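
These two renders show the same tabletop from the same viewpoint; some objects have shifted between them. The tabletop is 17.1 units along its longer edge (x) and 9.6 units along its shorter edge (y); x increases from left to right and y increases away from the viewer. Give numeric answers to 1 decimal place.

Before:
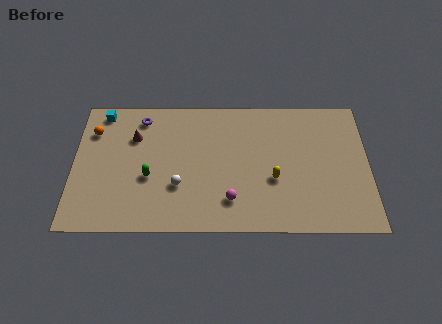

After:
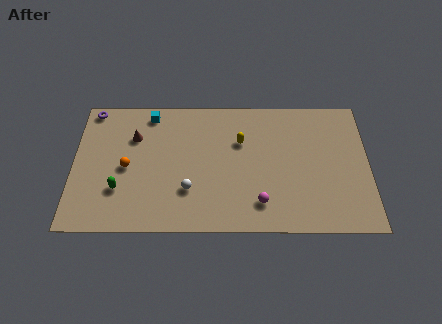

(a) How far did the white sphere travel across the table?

0.7

The white sphere moved from about (6.1, 3.2) to (6.7, 2.9), a distance of √(0.6² + 0.3²) ≈ 0.7.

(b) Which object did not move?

the brown cone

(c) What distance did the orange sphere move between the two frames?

3.3

From (1.1, 7.1) to (3.1, 4.5), the orange sphere covered √(2.0² + 2.6²) ≈ 3.3 units.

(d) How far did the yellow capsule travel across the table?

3.3

The yellow capsule moved from about (11.6, 3.7) to (9.7, 6.4), a distance of √(1.9² + 2.7²) ≈ 3.3.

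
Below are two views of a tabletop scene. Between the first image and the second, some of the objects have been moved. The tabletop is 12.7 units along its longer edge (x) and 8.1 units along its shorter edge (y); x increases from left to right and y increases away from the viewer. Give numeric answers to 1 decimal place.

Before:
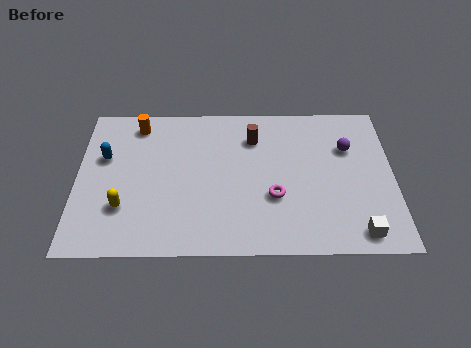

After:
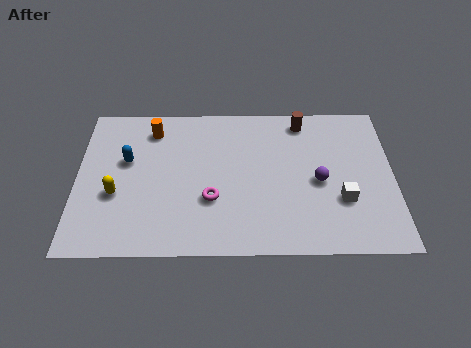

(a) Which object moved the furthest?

the magenta torus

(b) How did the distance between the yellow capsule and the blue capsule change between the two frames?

-1.0

Before: roughly 2.8 units apart; after: 1.8. That's 1.0 units closer together.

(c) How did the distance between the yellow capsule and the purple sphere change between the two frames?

-1.4

The distance was about 9.5 in the first image and 8.1 in the second, so they moved 1.4 units closer together.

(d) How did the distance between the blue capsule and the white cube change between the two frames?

-2.0

They were about 10.9 units apart before and 8.9 after — 2.0 units closer together.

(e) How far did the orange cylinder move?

0.7

The orange cylinder moved from about (2.4, 6.9) to (3.0, 6.6), a distance of √(0.6² + 0.3²) ≈ 0.7.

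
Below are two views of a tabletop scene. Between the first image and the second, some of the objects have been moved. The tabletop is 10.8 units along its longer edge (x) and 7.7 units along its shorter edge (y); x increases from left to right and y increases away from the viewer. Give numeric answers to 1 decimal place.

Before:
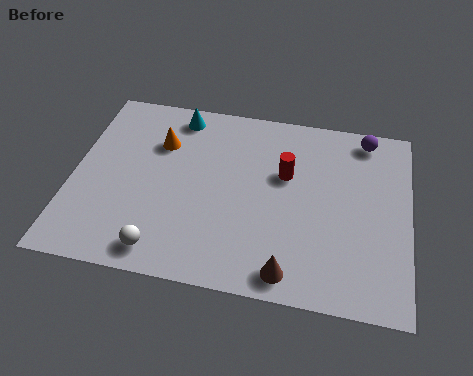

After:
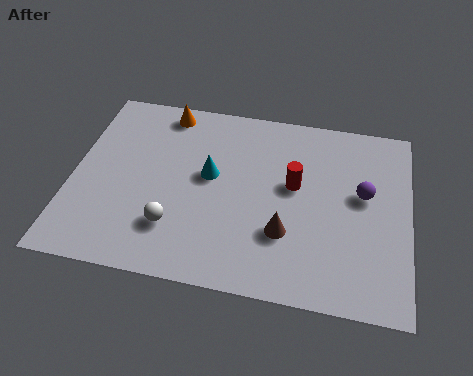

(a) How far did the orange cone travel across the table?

1.4

From (2.7, 5.4) to (2.8, 6.8), the orange cone covered √(0.1² + 1.4²) ≈ 1.4 units.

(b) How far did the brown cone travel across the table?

1.5

From (7.1, 0.9) to (6.9, 2.4), the brown cone covered √(0.2² + 1.5²) ≈ 1.5 units.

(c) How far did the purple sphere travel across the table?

2.4

The purple sphere moved from about (9.3, 6.8) to (9.3, 4.4), a distance of √(0.0² + 2.4²) ≈ 2.4.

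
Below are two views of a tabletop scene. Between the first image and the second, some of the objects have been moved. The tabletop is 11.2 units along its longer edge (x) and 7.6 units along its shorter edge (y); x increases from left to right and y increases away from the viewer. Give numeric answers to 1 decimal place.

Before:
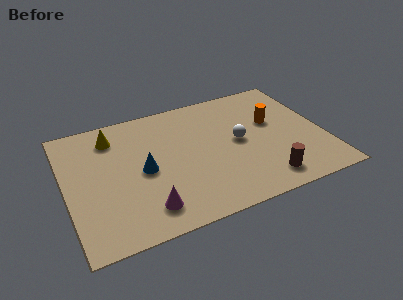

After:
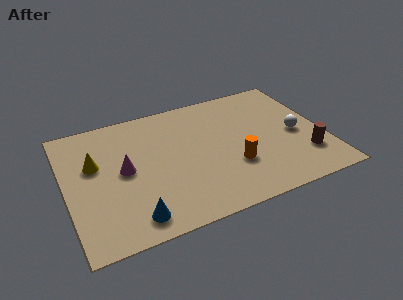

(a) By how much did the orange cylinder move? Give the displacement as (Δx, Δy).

(-2.0, -2.1)

The orange cylinder was at about (9.1, 4.6) and moved to about (7.1, 2.5).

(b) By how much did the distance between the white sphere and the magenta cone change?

+2.5

Before: roughly 5.0 units apart; after: 7.5. That's 2.5 units further apart.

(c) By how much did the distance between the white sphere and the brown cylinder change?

-1.3

The distance was about 2.8 in the first image and 1.5 in the second, so they moved 1.3 units closer together.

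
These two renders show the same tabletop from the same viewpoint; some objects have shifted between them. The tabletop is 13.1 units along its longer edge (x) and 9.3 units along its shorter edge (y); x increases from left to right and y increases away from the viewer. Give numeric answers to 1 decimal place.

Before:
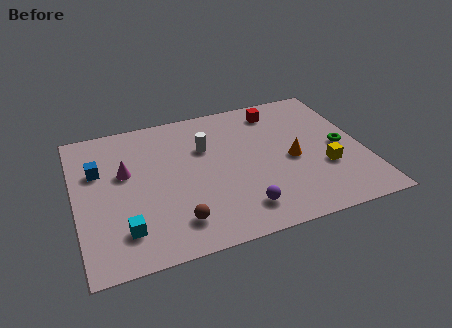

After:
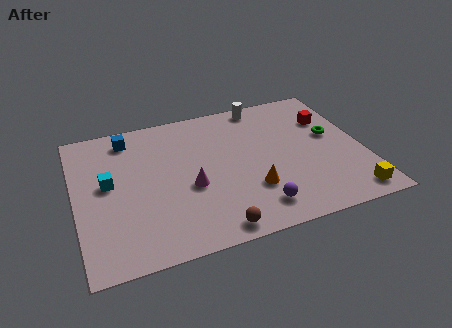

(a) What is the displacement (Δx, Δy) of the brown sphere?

(1.6, -0.9)

From the two frames, the brown sphere sits at roughly (4.3, 1.8) before and (5.9, 0.9) after.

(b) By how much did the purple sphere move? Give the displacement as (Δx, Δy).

(0.7, -0.1)

From the two frames, the purple sphere sits at roughly (7.2, 1.7) before and (7.9, 1.6) after.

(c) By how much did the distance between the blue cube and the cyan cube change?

-1.2

Before: roughly 4.2 units apart; after: 3.0. That's 1.2 units closer together.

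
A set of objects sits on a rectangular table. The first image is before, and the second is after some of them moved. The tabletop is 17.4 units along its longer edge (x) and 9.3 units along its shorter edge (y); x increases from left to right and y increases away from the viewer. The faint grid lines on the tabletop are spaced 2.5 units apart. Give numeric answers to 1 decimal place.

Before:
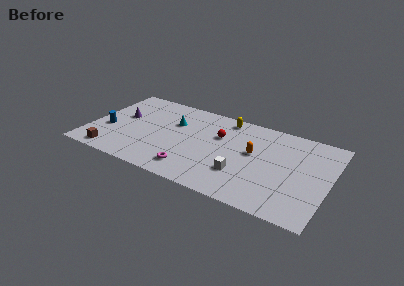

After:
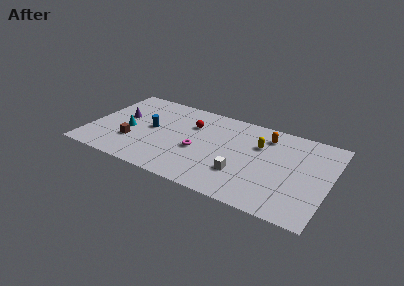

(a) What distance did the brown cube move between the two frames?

2.2

From (2.0, 1.1) to (3.3, 2.9), the brown cube covered √(1.3² + 1.8²) ≈ 2.2 units.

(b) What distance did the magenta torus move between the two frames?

2.2

The magenta torus moved from about (7.8, 1.7) to (8.0, 3.9), a distance of √(0.2² + 2.2²) ≈ 2.2.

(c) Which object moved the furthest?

the cyan cone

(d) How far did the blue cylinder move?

3.4

The blue cylinder was near (1.3, 3.6) before and (4.4, 4.9) after, so it travelled √(3.1² + 1.3²) ≈ 3.4 units.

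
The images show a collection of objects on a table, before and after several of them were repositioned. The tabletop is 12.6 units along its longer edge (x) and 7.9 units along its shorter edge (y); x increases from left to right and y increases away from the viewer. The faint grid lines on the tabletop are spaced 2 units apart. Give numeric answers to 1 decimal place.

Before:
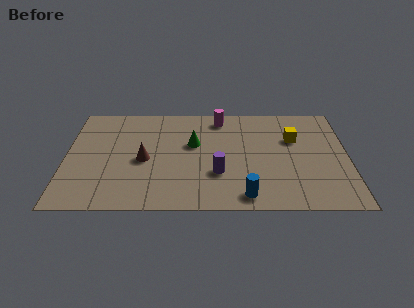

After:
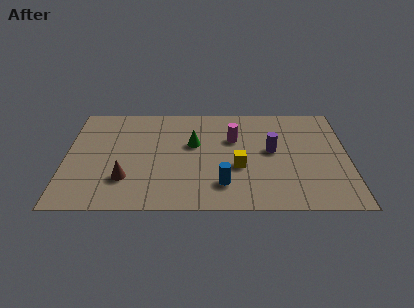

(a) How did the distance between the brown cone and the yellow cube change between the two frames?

-1.8

They were about 6.9 units apart before and 5.1 after — 1.8 units closer together.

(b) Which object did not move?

the green cone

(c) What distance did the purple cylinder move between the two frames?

2.9

From (6.8, 2.6) to (9.2, 4.3), the purple cylinder covered √(2.4² + 1.7²) ≈ 2.9 units.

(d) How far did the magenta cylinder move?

1.7

The magenta cylinder moved from about (6.9, 6.8) to (7.5, 5.2), a distance of √(0.6² + 1.6²) ≈ 1.7.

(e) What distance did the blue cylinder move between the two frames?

1.3

The blue cylinder was near (8.0, 1.0) before and (7.0, 1.8) after, so it travelled √(1.0² + 0.8²) ≈ 1.3 units.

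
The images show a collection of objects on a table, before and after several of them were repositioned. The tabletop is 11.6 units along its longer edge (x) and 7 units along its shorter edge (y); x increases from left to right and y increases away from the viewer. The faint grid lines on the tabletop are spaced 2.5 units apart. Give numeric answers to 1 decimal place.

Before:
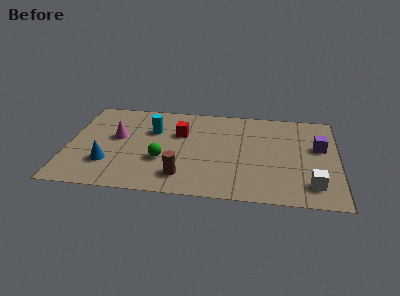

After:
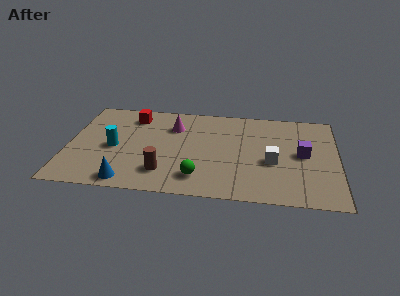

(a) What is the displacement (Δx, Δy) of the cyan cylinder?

(-1.6, -1.5)

The cyan cylinder started near (3.6, 4.7) and ended near (2.0, 3.2).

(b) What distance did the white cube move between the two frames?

2.3

From (10.5, 1.4) to (8.8, 2.9), the white cube covered √(1.7² + 1.5²) ≈ 2.3 units.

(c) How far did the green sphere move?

1.9

From (4.1, 2.5) to (5.7, 1.4), the green sphere covered √(1.6² + 1.1²) ≈ 1.9 units.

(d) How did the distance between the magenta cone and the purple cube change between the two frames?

-2.9

The distance was about 8.7 in the first image and 5.8 in the second, so they moved 2.9 units closer together.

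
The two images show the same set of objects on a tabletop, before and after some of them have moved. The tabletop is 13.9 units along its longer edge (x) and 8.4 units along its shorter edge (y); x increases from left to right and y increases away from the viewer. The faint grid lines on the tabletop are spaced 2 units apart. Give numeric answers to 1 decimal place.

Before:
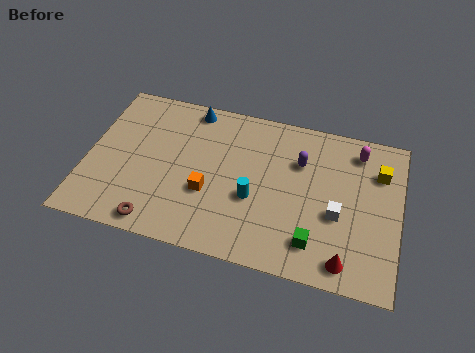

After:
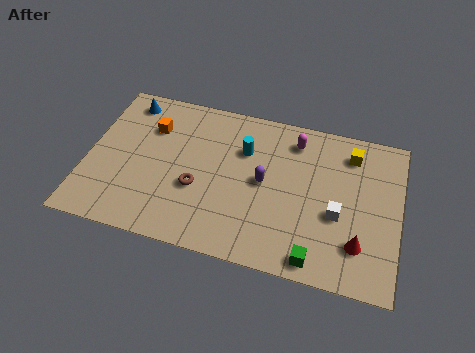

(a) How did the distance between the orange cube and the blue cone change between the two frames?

-2.8

They were about 4.5 units apart before and 1.7 after — 2.8 units closer together.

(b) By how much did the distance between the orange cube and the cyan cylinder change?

+2.2

They were about 2.0 units apart before and 4.2 after — 2.2 units further apart.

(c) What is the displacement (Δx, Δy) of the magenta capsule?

(-2.8, -0.1)

The magenta capsule was at about (11.9, 7.0) and moved to about (9.1, 6.9).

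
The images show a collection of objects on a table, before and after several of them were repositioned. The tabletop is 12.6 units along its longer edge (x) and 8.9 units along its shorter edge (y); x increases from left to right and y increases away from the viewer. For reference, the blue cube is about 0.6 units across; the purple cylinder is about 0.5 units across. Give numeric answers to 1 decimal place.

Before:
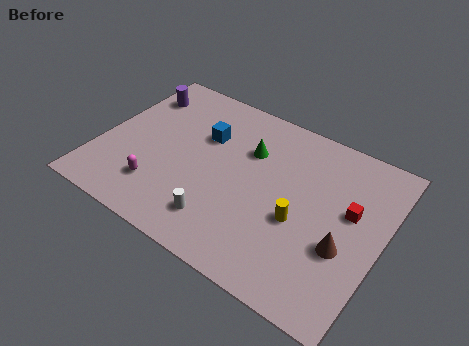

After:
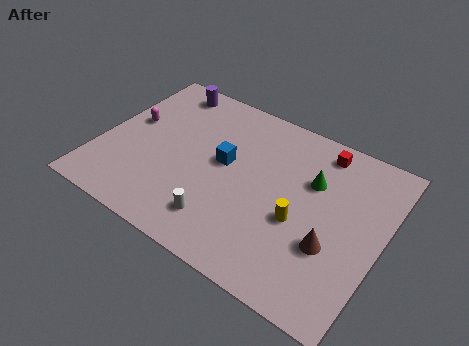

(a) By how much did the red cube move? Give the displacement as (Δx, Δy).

(-1.7, 2.5)

The red cube started near (11.1, 5.2) and ended near (9.4, 7.7).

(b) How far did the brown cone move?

0.5

The brown cone was near (11.1, 3.3) before and (10.6, 3.1) after, so it travelled √(0.5² + 0.2²) ≈ 0.5 units.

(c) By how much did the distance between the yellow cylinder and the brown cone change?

-0.4

The distance was about 2.0 in the first image and 1.6 in the second, so they moved 0.4 units closer together.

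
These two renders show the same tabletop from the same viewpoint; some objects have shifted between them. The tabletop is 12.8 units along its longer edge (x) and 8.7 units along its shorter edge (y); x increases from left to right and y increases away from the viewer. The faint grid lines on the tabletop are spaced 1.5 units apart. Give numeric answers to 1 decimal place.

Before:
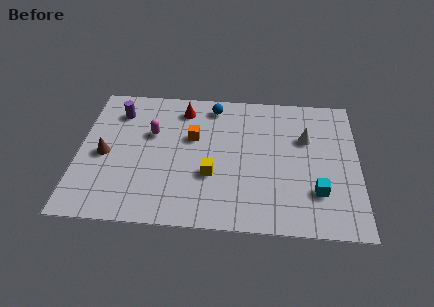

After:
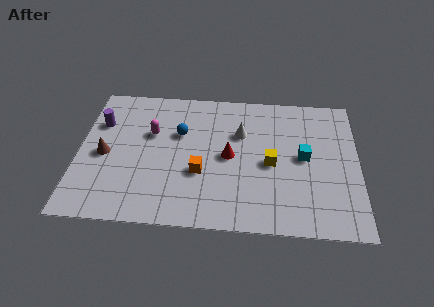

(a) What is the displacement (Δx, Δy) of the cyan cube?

(-0.6, 2.1)

From the two frames, the cyan cube sits at roughly (10.9, 2.4) before and (10.3, 4.5) after.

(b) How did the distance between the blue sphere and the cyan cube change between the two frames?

-1.2

They were about 7.0 units apart before and 5.8 after — 1.2 units closer together.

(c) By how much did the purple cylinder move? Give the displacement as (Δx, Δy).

(-0.8, -0.8)

The purple cylinder was at about (1.7, 6.8) and moved to about (0.9, 6.0).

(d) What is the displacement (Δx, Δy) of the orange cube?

(0.4, -2.2)

The orange cube was at about (5.2, 5.4) and moved to about (5.6, 3.2).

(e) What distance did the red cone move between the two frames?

3.6

The red cone moved from about (4.7, 7.2) to (6.9, 4.3), a distance of √(2.2² + 2.9²) ≈ 3.6.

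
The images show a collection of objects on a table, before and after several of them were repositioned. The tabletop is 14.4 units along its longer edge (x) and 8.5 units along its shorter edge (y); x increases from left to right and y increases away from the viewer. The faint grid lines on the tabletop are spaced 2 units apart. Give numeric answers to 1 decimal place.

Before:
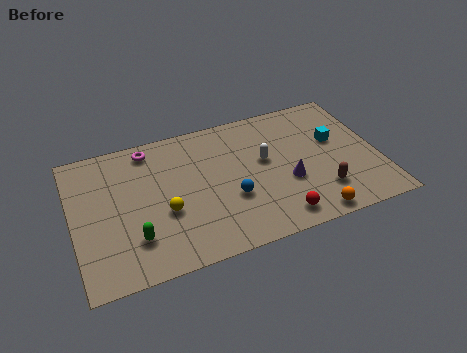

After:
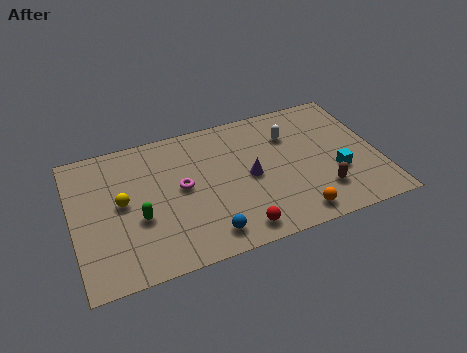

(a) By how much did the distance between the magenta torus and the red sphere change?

-4.2

The distance was about 8.3 in the first image and 4.1 in the second, so they moved 4.2 units closer together.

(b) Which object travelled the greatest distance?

the magenta torus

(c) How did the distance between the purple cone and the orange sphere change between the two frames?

+1.0

They were about 2.5 units apart before and 3.5 after — 1.0 units further apart.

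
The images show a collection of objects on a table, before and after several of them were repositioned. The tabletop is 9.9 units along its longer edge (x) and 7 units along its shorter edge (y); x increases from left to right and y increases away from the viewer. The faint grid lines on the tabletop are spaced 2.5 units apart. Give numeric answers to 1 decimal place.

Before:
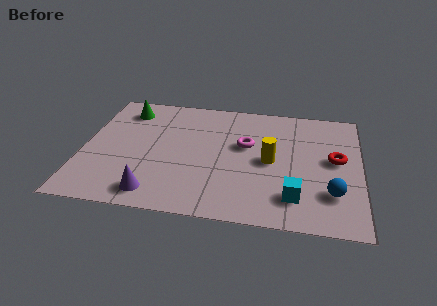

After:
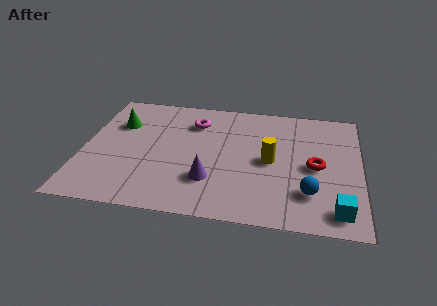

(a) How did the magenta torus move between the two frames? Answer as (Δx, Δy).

(-1.9, 1.1)

From the two frames, the magenta torus sits at roughly (5.8, 4.2) before and (3.9, 5.3) after.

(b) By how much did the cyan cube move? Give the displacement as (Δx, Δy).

(1.5, -0.5)

From the two frames, the cyan cube sits at roughly (7.6, 1.5) before and (9.1, 1.0) after.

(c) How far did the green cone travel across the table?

0.9

The green cone was near (1.4, 5.7) before and (1.2, 4.8) after, so it travelled √(0.2² + 0.9²) ≈ 0.9 units.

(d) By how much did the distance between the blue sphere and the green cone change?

-0.9

They were about 8.4 units apart before and 7.5 after — 0.9 units closer together.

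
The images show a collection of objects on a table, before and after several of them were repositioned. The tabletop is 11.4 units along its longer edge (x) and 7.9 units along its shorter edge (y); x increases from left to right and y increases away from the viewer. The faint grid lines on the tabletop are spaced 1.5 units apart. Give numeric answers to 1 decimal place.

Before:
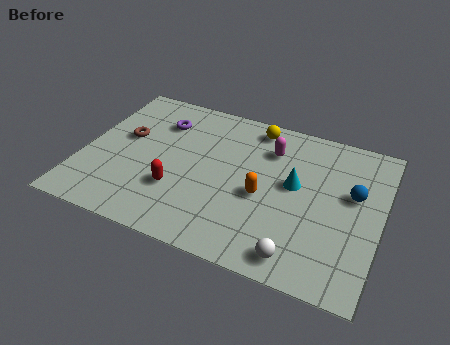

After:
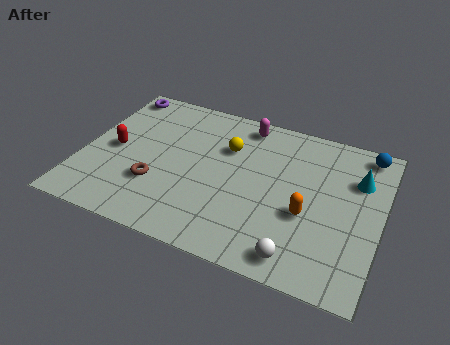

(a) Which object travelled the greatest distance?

the red capsule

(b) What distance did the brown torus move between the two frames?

2.6

The brown torus moved from about (1.5, 4.6) to (3.0, 2.5), a distance of √(1.5² + 2.1²) ≈ 2.6.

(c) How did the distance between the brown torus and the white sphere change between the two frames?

-2.2

They were about 8.0 units apart before and 5.8 after — 2.2 units closer together.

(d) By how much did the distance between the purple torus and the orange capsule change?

+3.8

The distance was about 5.0 in the first image and 8.8 in the second, so they moved 3.8 units further apart.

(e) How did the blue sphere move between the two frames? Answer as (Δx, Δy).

(0.3, 2.3)

The blue sphere started near (10.3, 4.7) and ended near (10.6, 7.0).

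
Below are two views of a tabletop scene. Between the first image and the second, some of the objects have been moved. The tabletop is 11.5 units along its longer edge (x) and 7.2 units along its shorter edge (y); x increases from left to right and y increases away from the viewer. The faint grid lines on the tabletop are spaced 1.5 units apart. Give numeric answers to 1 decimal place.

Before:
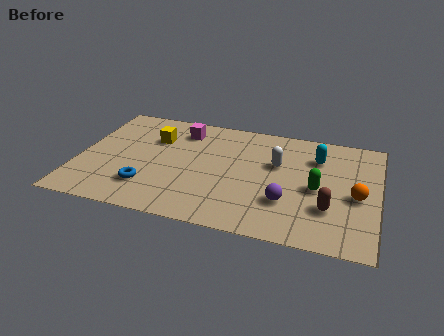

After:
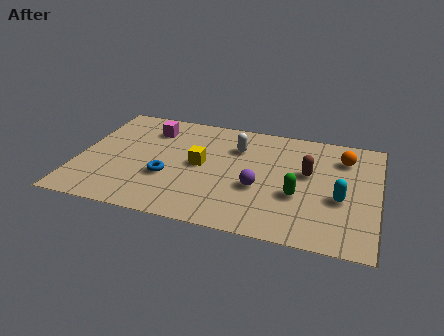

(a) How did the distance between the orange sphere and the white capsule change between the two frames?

+0.7

They were about 3.4 units apart before and 4.1 after — 0.7 units further apart.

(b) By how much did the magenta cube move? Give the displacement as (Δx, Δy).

(-1.2, -0.2)

The magenta cube was at about (3.8, 5.8) and moved to about (2.6, 5.6).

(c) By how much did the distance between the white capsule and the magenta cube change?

-0.6

Before: roughly 4.0 units apart; after: 3.4. That's 0.6 units closer together.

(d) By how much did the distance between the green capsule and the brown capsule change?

+0.3

They were about 1.2 units apart before and 1.5 after — 0.3 units further apart.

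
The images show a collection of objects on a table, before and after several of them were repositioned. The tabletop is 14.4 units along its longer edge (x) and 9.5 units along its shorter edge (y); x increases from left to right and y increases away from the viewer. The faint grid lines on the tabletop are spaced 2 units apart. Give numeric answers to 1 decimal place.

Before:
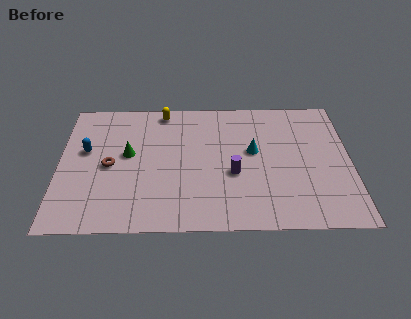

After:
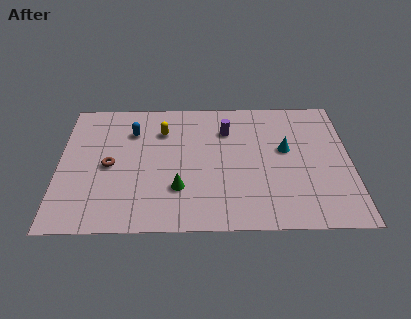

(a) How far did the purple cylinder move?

3.2

The purple cylinder was near (8.6, 3.8) before and (8.3, 7.0) after, so it travelled √(0.3² + 3.2²) ≈ 3.2 units.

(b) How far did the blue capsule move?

2.7

From (1.3, 5.6) to (3.6, 7.0), the blue capsule covered √(2.3² + 1.4²) ≈ 2.7 units.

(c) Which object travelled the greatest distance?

the green cone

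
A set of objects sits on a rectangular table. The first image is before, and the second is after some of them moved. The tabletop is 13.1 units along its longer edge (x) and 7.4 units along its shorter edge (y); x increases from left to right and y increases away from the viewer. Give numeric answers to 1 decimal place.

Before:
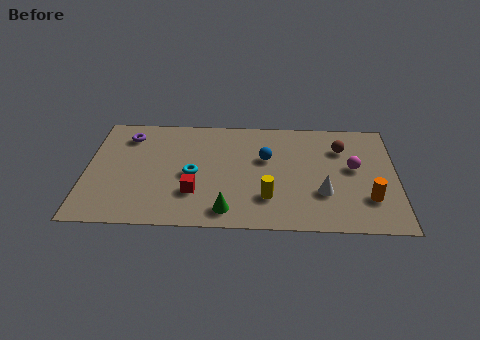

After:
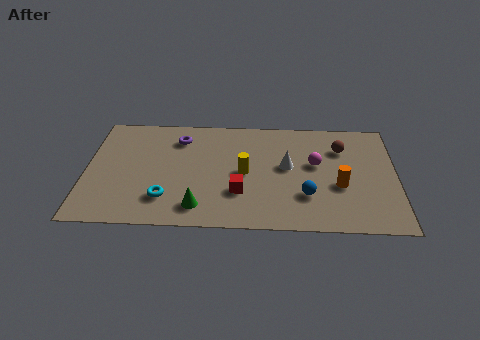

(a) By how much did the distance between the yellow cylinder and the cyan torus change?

+0.3

The distance was about 3.5 in the first image and 3.8 in the second, so they moved 0.3 units further apart.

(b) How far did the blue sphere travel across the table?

2.9

From (7.6, 4.6) to (9.3, 2.2), the blue sphere covered √(1.7² + 2.4²) ≈ 2.9 units.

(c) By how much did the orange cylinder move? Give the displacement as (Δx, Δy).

(-1.2, 0.8)

The orange cylinder started near (11.9, 2.1) and ended near (10.7, 2.9).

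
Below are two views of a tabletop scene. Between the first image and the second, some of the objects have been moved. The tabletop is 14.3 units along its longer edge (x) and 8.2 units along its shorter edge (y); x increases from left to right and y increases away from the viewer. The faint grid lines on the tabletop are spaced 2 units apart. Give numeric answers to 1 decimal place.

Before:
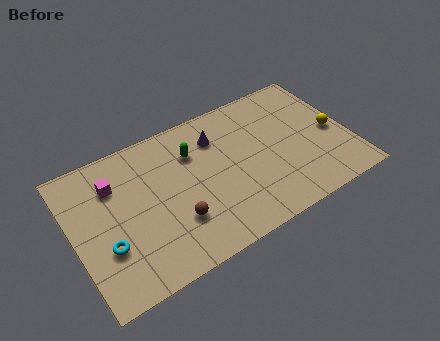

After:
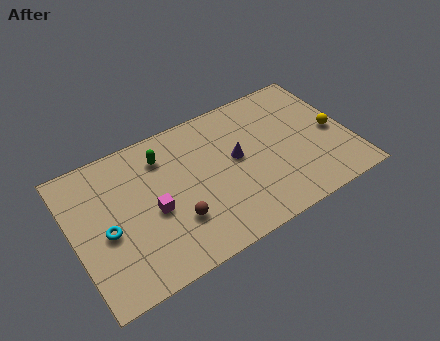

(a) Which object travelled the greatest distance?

the magenta cube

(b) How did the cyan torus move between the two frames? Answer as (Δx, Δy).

(0.1, 0.8)

The cyan torus started near (1.5, 2.8) and ended near (1.6, 3.6).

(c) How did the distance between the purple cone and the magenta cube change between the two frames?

-0.8

The distance was about 5.4 in the first image and 4.6 in the second, so they moved 0.8 units closer together.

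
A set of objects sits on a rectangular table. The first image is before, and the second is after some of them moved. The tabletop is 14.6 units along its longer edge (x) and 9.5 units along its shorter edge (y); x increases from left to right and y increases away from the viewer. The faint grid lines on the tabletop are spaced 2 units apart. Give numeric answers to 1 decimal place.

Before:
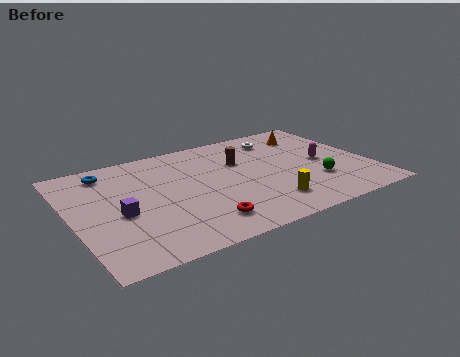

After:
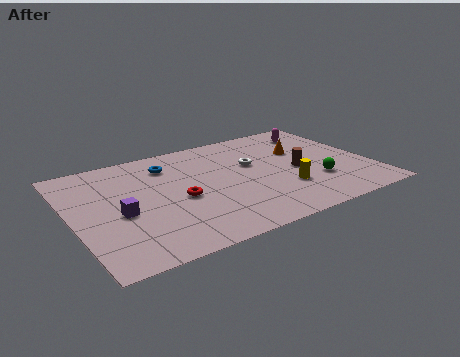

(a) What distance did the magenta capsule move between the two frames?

3.1

The magenta capsule moved from about (12.4, 4.6) to (12.7, 7.7), a distance of √(0.3² + 3.1²) ≈ 3.1.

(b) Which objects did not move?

the green sphere and the purple cube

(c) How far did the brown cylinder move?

3.2

The brown cylinder moved from about (8.5, 6.3) to (11.0, 4.3), a distance of √(2.5² + 2.0²) ≈ 3.2.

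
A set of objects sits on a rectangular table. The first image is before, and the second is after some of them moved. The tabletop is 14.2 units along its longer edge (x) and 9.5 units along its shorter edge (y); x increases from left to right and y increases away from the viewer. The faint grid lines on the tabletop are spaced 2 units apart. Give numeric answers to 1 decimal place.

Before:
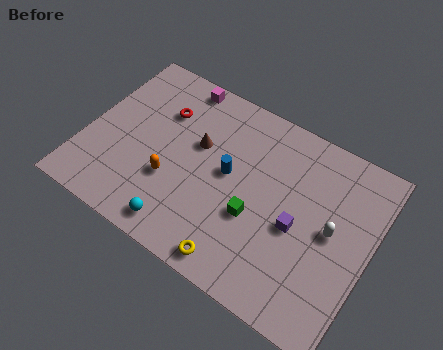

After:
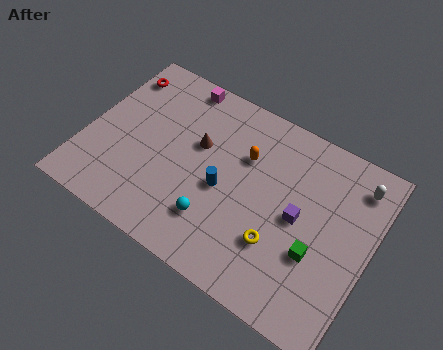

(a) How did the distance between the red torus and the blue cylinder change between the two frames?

+3.0

They were about 4.0 units apart before and 7.0 after — 3.0 units further apart.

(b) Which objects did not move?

the magenta cube and the brown cone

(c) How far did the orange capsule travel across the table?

4.5

The orange capsule was near (4.5, 3.3) before and (7.7, 6.4) after, so it travelled √(3.2² + 3.1²) ≈ 4.5 units.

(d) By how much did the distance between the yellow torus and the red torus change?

+2.8

The distance was about 7.5 in the first image and 10.3 in the second, so they moved 2.8 units further apart.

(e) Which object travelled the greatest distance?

the orange capsule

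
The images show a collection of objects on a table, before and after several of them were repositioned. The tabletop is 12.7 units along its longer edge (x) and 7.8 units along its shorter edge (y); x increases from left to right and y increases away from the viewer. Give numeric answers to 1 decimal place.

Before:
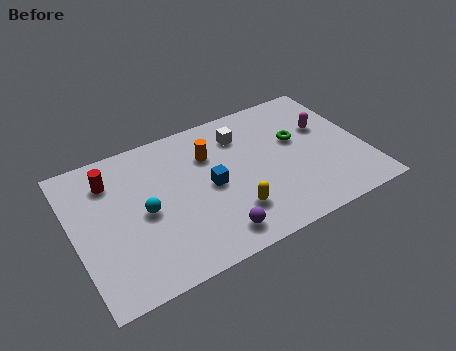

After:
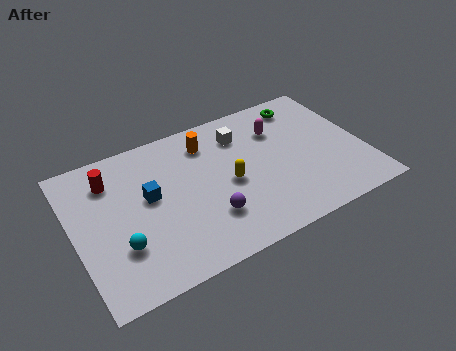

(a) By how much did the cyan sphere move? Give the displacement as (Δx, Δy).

(-1.2, -1.3)

The cyan sphere started near (3.0, 3.7) and ended near (1.8, 2.4).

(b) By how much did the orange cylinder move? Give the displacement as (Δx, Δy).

(0.0, 0.7)

The orange cylinder started near (6.1, 5.5) and ended near (6.1, 6.2).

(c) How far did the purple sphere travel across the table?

1.0

The purple sphere was near (5.7, 1.2) before and (5.6, 2.2) after, so it travelled √(0.1² + 1.0²) ≈ 1.0 units.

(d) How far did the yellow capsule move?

1.6

The yellow capsule moved from about (6.6, 2.0) to (6.7, 3.6), a distance of √(0.1² + 1.6²) ≈ 1.6.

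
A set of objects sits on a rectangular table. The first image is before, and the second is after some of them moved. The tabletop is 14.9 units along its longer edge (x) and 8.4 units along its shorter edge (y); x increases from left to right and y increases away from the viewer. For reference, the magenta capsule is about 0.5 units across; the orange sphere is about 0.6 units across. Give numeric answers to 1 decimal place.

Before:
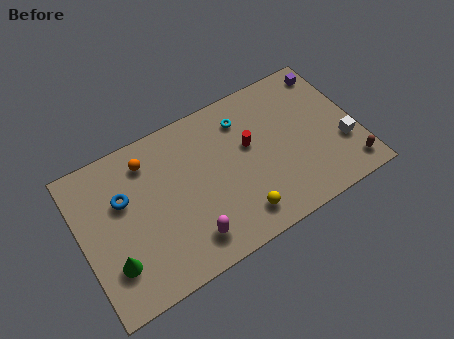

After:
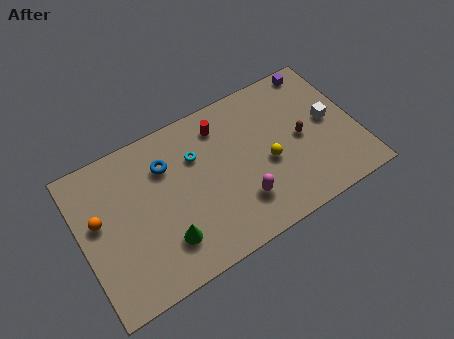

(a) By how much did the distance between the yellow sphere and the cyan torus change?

-1.0

They were about 5.2 units apart before and 4.2 after — 1.0 units closer together.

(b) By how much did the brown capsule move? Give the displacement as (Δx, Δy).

(-2.2, 2.8)

The brown capsule was at about (14.1, 1.3) and moved to about (11.9, 4.1).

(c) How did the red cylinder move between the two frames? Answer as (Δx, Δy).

(-1.3, 1.8)

From the two frames, the red cylinder sits at roughly (9.2, 5.0) before and (7.9, 6.8) after.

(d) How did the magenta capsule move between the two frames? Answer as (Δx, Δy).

(2.9, 0.6)

The magenta capsule started near (5.4, 1.6) and ended near (8.3, 2.2).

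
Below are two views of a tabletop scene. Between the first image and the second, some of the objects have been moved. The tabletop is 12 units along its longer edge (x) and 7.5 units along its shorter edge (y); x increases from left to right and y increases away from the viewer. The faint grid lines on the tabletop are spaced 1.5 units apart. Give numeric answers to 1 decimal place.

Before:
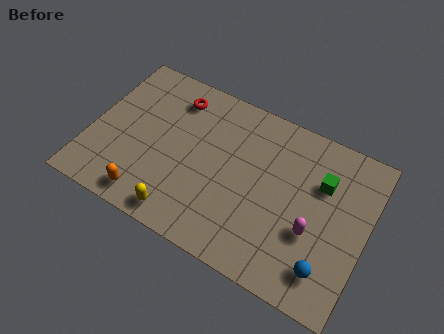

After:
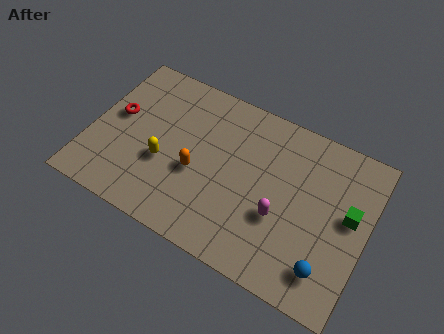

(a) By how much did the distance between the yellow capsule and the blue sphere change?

+1.2

Before: roughly 6.2 units apart; after: 7.4. That's 1.2 units further apart.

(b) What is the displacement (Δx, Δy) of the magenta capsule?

(-1.4, 0.0)

The magenta capsule started near (9.8, 2.8) and ended near (8.4, 2.8).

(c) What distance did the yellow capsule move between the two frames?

2.3

The yellow capsule moved from about (4.4, 0.9) to (3.3, 2.9), a distance of √(1.1² + 2.0²) ≈ 2.3.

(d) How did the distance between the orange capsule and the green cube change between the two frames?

-1.5

They were about 8.1 units apart before and 6.6 after — 1.5 units closer together.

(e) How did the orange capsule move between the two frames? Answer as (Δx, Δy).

(1.8, 2.1)

From the two frames, the orange capsule sits at roughly (2.9, 1.0) before and (4.7, 3.1) after.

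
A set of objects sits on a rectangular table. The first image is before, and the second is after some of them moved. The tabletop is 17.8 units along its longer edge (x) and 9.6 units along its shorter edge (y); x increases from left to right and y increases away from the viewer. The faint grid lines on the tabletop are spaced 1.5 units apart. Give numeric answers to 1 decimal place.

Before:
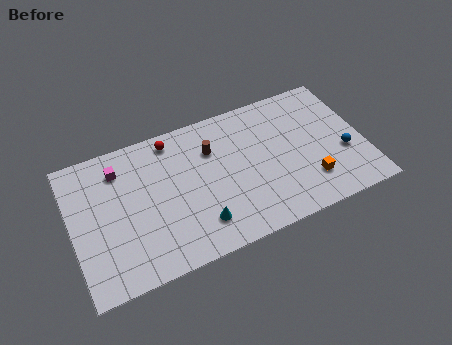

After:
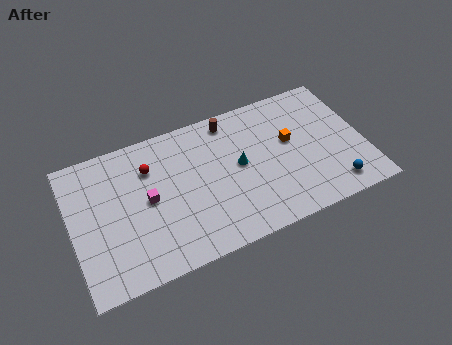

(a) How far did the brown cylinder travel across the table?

2.1

The brown cylinder was near (8.7, 6.8) before and (10.0, 8.4) after, so it travelled √(1.3² + 1.6²) ≈ 2.1 units.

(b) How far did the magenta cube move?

3.1

The magenta cube moved from about (3.1, 7.6) to (4.6, 4.9), a distance of √(1.5² + 2.7²) ≈ 3.1.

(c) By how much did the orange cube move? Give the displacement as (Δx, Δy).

(-0.8, 3.2)

The orange cube was at about (14.2, 2.4) and moved to about (13.4, 5.6).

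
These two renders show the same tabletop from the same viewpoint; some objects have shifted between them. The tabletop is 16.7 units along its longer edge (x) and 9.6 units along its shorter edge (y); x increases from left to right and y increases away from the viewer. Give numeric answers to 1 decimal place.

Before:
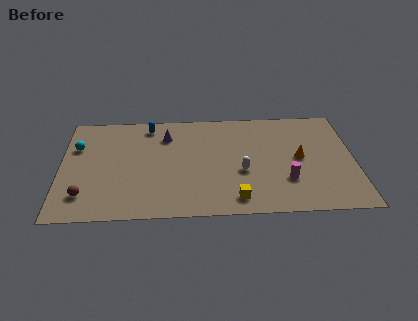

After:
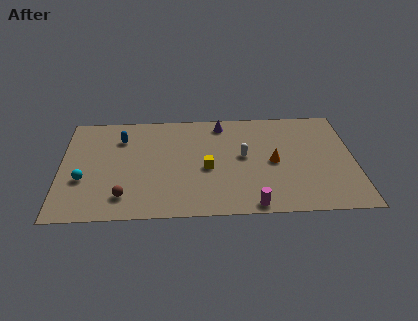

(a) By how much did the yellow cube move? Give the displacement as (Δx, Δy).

(-1.6, 2.8)

From the two frames, the yellow cube sits at roughly (9.9, 1.4) before and (8.3, 4.2) after.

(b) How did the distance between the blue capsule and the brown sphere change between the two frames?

-1.9

Before: roughly 7.2 units apart; after: 5.3. That's 1.9 units closer together.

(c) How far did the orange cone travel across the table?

1.5

From (13.6, 4.9) to (12.1, 4.6), the orange cone covered √(1.5² + 0.3²) ≈ 1.5 units.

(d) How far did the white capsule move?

1.4

The white capsule was near (10.3, 3.8) before and (10.4, 5.2) after, so it travelled √(0.1² + 1.4²) ≈ 1.4 units.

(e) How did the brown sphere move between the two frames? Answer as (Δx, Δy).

(2.2, -0.2)

The brown sphere started near (1.4, 2.1) and ended near (3.6, 1.9).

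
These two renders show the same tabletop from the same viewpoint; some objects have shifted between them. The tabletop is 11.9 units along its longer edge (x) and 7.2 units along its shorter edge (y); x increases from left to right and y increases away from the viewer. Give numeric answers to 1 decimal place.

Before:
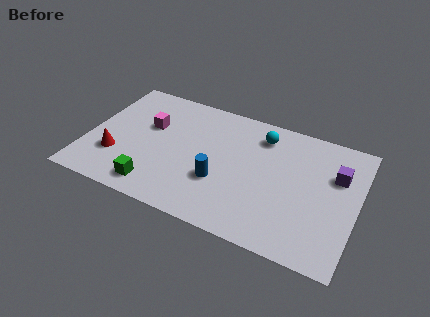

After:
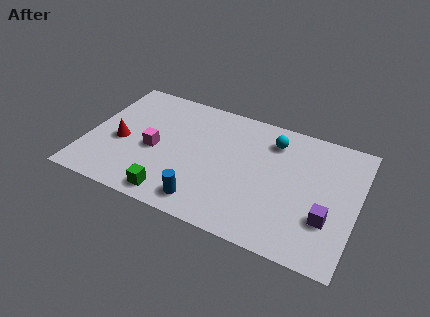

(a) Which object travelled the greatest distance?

the purple cube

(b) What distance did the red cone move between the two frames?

0.9

The red cone was near (1.4, 2.2) before and (1.5, 3.1) after, so it travelled √(0.1² + 0.9²) ≈ 0.9 units.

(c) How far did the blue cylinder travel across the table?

1.5

From (6.0, 2.5) to (5.5, 1.1), the blue cylinder covered √(0.5² + 1.4²) ≈ 1.5 units.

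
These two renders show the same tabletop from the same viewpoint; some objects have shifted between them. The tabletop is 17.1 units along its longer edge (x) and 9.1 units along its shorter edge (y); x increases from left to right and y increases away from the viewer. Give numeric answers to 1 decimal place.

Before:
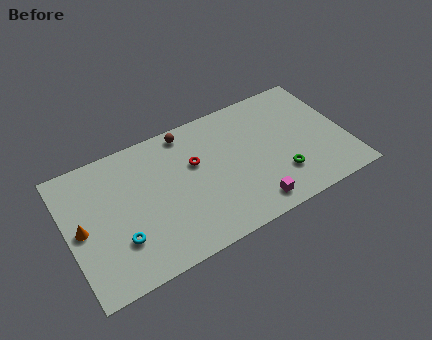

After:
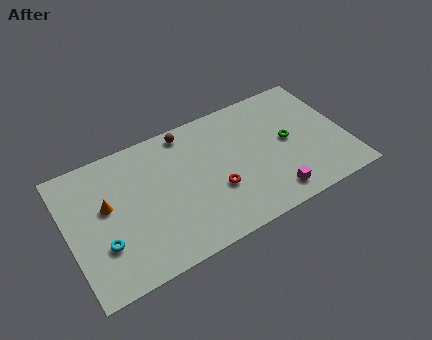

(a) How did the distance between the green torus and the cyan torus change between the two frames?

+1.9

The distance was about 9.9 in the first image and 11.8 in the second, so they moved 1.9 units further apart.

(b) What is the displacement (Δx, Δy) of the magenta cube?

(1.3, 0.1)

From the two frames, the magenta cube sits at roughly (10.8, 1.3) before and (12.1, 1.4) after.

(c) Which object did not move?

the brown sphere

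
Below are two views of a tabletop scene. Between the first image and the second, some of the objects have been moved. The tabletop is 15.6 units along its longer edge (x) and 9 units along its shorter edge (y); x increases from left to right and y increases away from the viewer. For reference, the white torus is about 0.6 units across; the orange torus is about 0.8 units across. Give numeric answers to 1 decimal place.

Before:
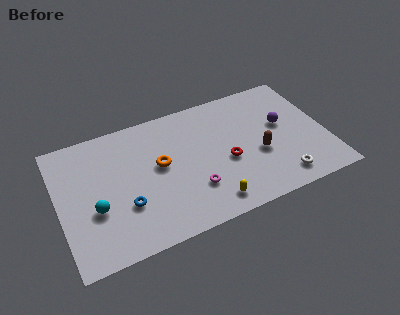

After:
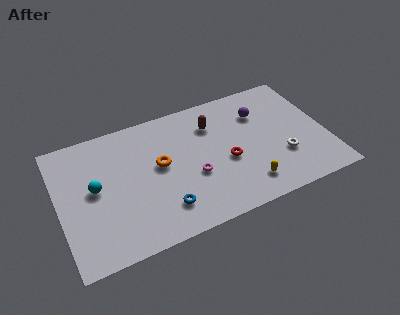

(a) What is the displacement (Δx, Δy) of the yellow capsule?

(2.2, 0.4)

From the two frames, the yellow capsule sits at roughly (8.4, 1.3) before and (10.6, 1.7) after.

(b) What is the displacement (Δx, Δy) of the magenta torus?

(0.1, 0.9)

The magenta torus started near (7.6, 2.6) and ended near (7.7, 3.5).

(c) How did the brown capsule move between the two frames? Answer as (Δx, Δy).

(-2.4, 3.1)

The brown capsule started near (11.6, 3.6) and ended near (9.2, 6.7).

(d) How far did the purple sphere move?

1.8

The purple sphere moved from about (13.2, 5.2) to (12.0, 6.5), a distance of √(1.2² + 1.3²) ≈ 1.8.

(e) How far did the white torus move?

1.5

The white torus moved from about (12.6, 1.4) to (12.9, 2.9), a distance of √(0.3² + 1.5²) ≈ 1.5.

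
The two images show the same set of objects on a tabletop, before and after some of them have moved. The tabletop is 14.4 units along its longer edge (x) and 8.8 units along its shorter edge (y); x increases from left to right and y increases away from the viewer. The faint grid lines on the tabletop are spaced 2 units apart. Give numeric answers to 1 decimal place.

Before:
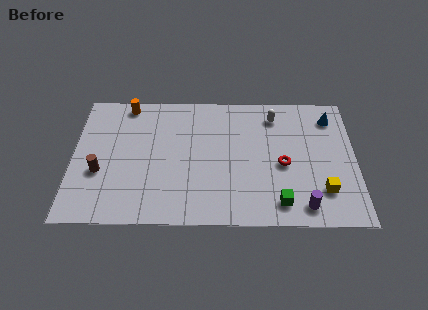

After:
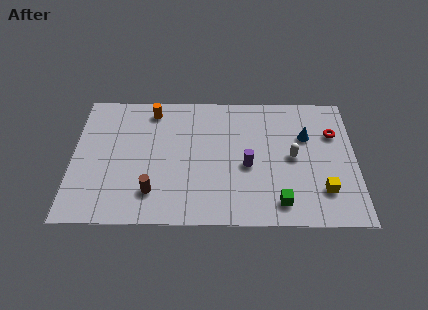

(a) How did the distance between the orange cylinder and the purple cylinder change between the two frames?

-5.1

The distance was about 11.2 in the first image and 6.1 in the second, so they moved 5.1 units closer together.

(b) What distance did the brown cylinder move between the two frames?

3.0

From (1.4, 3.3) to (4.1, 2.0), the brown cylinder covered √(2.7² + 1.3²) ≈ 3.0 units.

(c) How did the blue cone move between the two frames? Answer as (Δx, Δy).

(-1.3, -1.3)

The blue cone was at about (13.2, 7.1) and moved to about (11.9, 5.8).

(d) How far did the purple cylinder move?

3.8

The purple cylinder moved from about (11.7, 1.2) to (8.9, 3.8), a distance of √(2.8² + 2.6²) ≈ 3.8.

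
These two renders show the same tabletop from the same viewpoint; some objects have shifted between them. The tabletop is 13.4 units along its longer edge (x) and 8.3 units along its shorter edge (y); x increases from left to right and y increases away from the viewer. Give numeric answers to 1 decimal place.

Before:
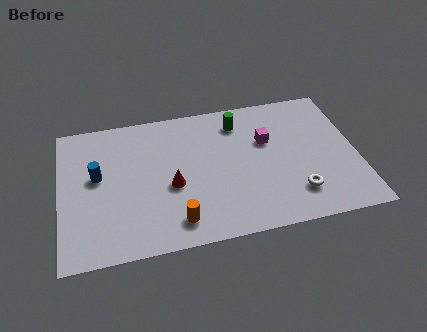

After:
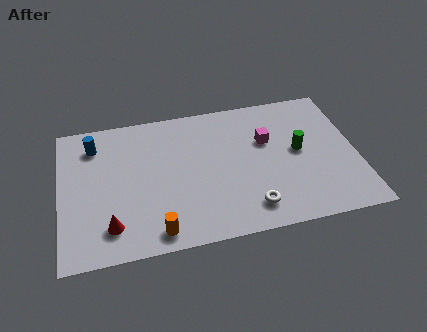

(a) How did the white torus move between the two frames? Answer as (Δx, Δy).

(-2.1, -0.4)

From the two frames, the white torus sits at roughly (10.5, 1.9) before and (8.4, 1.5) after.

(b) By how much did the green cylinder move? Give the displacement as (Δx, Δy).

(2.6, -2.3)

The green cylinder started near (8.2, 6.7) and ended near (10.8, 4.4).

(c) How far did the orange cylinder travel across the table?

1.0

The orange cylinder moved from about (5.1, 1.4) to (4.2, 1.0), a distance of √(0.9² + 0.4²) ≈ 1.0.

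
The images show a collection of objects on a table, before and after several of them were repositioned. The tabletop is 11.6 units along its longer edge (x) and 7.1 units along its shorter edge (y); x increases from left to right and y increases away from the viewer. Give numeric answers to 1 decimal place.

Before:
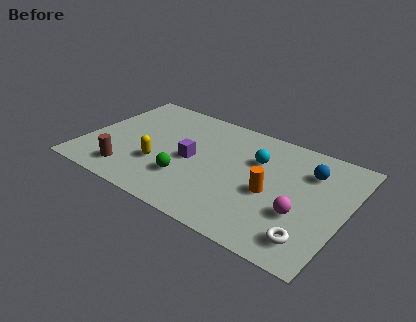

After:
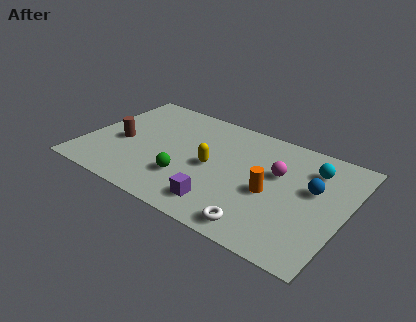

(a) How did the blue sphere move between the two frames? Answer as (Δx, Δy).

(0.3, -1.0)

The blue sphere started near (9.8, 5.2) and ended near (10.1, 4.2).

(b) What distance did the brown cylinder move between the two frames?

1.9

The brown cylinder moved from about (2.3, 1.3) to (1.6, 3.1), a distance of √(0.7² + 1.8²) ≈ 1.9.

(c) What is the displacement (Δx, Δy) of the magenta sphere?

(-1.3, 1.9)

From the two frames, the magenta sphere sits at roughly (9.8, 2.5) before and (8.5, 4.4) after.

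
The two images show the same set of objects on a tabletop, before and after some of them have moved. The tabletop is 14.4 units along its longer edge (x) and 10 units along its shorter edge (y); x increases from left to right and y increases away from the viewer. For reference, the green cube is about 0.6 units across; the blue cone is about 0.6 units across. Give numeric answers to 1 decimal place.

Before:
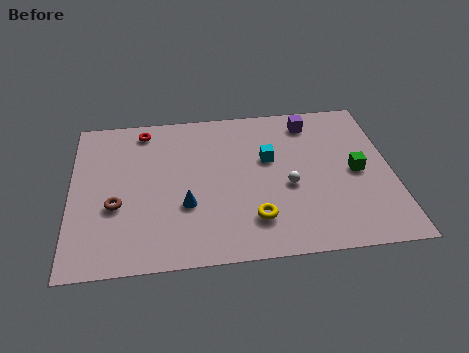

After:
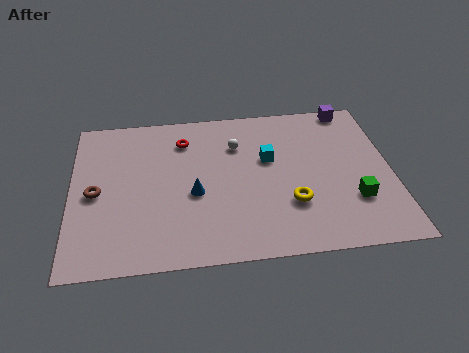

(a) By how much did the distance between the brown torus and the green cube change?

+0.8

Before: roughly 10.8 units apart; after: 11.6. That's 0.8 units further apart.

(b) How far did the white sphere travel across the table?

3.7

The white sphere was near (9.7, 4.2) before and (7.5, 7.2) after, so it travelled √(2.2² + 3.0²) ≈ 3.7 units.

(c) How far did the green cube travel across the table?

1.8

The green cube was near (12.8, 4.8) before and (12.6, 3.0) after, so it travelled √(0.2² + 1.8²) ≈ 1.8 units.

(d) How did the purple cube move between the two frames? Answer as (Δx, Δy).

(1.9, 0.8)

The purple cube was at about (10.9, 8.4) and moved to about (12.8, 9.2).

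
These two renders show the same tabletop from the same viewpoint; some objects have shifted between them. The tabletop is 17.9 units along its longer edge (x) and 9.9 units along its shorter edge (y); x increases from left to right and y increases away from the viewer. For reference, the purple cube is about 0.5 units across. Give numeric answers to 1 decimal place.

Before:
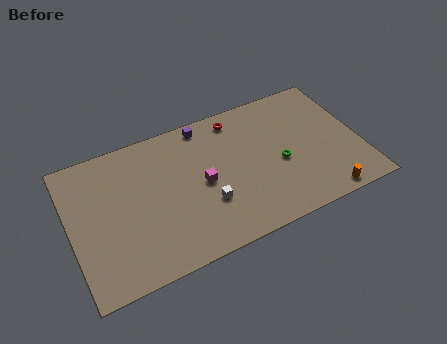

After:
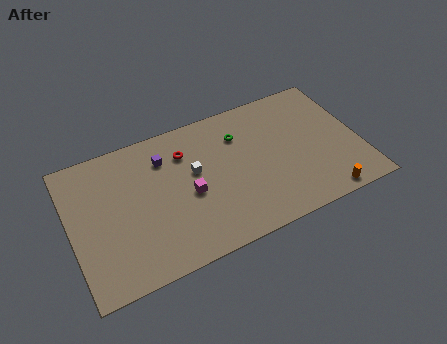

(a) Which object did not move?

the orange cylinder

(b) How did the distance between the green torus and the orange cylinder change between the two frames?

+3.7

Before: roughly 4.1 units apart; after: 7.8. That's 3.7 units further apart.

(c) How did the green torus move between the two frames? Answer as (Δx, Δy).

(-2.2, 3.0)

The green torus was at about (12.9, 4.3) and moved to about (10.7, 7.3).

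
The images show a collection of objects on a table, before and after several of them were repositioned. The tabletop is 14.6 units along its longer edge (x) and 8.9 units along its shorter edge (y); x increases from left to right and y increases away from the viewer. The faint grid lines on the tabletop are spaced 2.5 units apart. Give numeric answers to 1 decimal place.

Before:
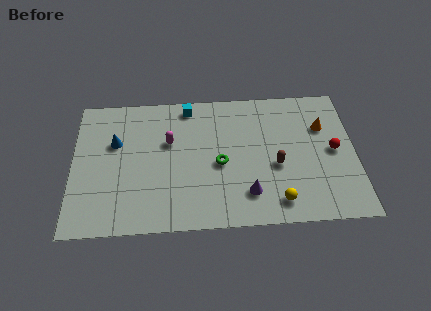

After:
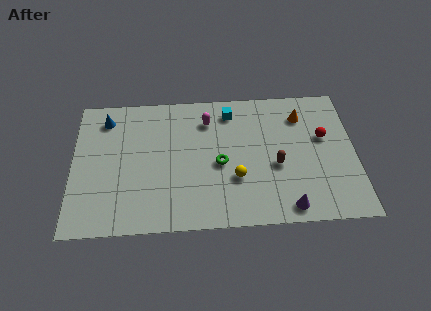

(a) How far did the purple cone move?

2.2

From (9.0, 2.0) to (11.0, 1.0), the purple cone covered √(2.0² + 1.0²) ≈ 2.2 units.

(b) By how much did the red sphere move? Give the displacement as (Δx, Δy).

(-0.5, 0.9)

From the two frames, the red sphere sits at roughly (13.5, 4.5) before and (13.0, 5.4) after.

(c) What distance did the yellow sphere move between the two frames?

2.6

The yellow sphere moved from about (10.5, 1.4) to (8.4, 3.0), a distance of √(2.1² + 1.6²) ≈ 2.6.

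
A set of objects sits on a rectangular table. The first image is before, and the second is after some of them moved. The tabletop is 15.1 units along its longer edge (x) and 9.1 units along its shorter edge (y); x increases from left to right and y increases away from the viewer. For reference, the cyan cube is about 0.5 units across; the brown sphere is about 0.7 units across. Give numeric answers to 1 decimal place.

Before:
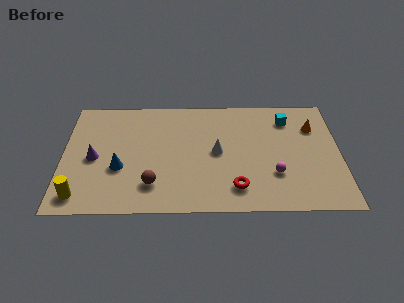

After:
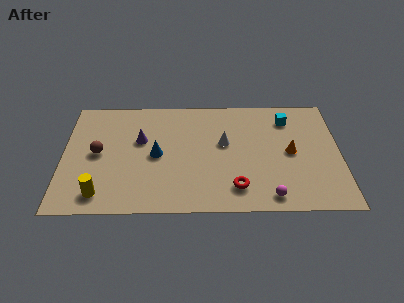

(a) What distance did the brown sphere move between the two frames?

3.9

The brown sphere moved from about (4.9, 2.1) to (1.9, 4.6), a distance of √(3.0² + 2.5²) ≈ 3.9.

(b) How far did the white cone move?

0.8

From (8.4, 4.6) to (8.8, 5.3), the white cone covered √(0.4² + 0.7²) ≈ 0.8 units.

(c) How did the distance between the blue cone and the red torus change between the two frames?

-1.5

They were about 6.5 units apart before and 5.0 after — 1.5 units closer together.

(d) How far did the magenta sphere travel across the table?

1.7

The magenta sphere was near (11.5, 2.8) before and (11.2, 1.1) after, so it travelled √(0.3² + 1.7²) ≈ 1.7 units.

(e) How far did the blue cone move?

2.2

From (3.1, 3.4) to (5.1, 4.4), the blue cone covered √(2.0² + 1.0²) ≈ 2.2 units.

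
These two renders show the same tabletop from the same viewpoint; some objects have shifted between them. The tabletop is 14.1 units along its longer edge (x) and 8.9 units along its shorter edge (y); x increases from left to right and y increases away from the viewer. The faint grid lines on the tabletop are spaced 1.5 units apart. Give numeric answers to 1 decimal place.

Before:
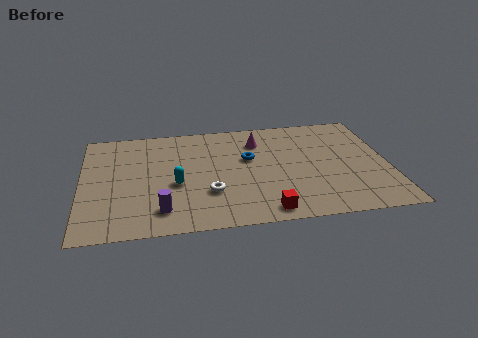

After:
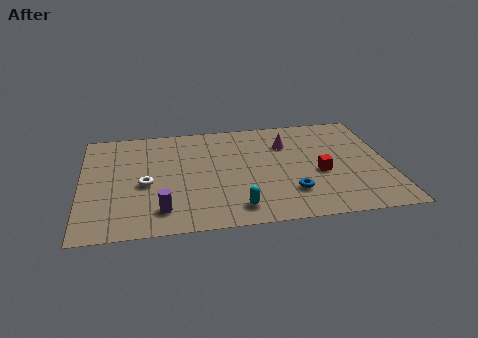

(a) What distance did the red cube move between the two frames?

3.7

The red cube was near (8.3, 1.0) before and (10.9, 3.7) after, so it travelled √(2.6² + 2.7²) ≈ 3.7 units.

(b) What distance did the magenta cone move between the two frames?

1.4

From (8.2, 6.8) to (9.5, 6.4), the magenta cone covered √(1.3² + 0.4²) ≈ 1.4 units.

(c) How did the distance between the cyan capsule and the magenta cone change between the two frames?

+0.6

They were about 5.0 units apart before and 5.6 after — 0.6 units further apart.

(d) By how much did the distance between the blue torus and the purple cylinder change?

+0.4

Before: roughly 5.5 units apart; after: 5.9. That's 0.4 units further apart.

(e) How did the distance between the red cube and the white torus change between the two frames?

+4.9

They were about 3.1 units apart before and 8.0 after — 4.9 units further apart.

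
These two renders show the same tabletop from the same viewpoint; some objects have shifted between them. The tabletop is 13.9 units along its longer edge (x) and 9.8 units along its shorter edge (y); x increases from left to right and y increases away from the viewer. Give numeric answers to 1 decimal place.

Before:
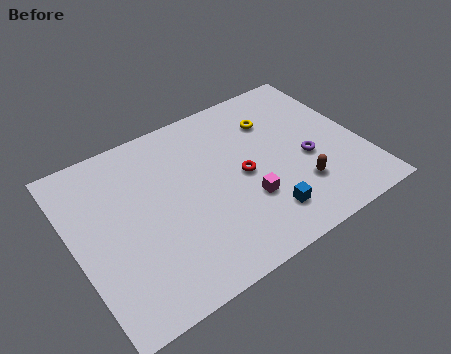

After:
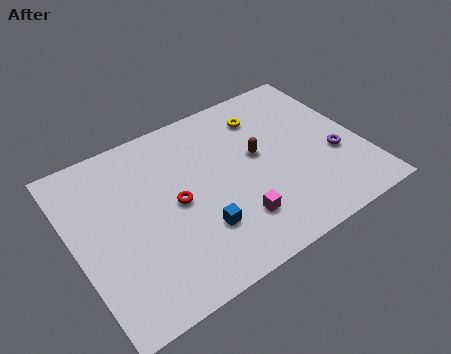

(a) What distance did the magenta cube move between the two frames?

1.1

The magenta cube was near (8.0, 3.2) before and (7.3, 2.4) after, so it travelled √(0.7² + 0.8²) ≈ 1.1 units.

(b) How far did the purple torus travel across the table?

1.4

The purple torus was near (11.2, 4.1) before and (12.5, 3.7) after, so it travelled √(1.3² + 0.4²) ≈ 1.4 units.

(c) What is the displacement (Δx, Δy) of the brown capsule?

(-1.5, 2.8)

From the two frames, the brown capsule sits at roughly (10.5, 2.7) before and (9.0, 5.5) after.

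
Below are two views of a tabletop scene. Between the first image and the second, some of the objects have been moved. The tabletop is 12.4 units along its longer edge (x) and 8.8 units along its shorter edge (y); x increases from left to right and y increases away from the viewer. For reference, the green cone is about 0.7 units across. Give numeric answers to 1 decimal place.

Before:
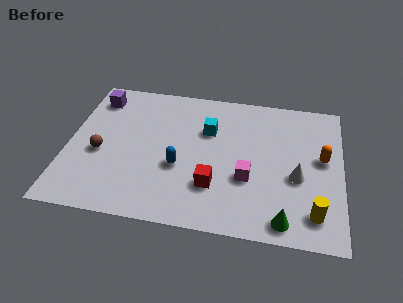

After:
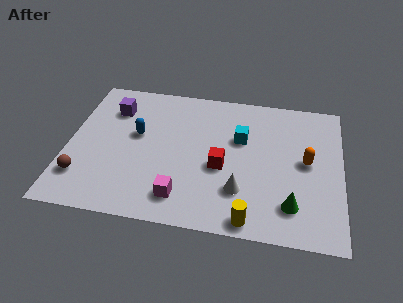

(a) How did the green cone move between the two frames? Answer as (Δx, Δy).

(0.3, 0.9)

The green cone was at about (9.9, 1.0) and moved to about (10.2, 1.9).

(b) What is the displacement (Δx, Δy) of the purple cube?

(0.8, -0.6)

The purple cube was at about (1.1, 7.2) and moved to about (1.9, 6.6).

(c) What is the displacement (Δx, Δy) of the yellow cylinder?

(-2.8, -0.8)

The yellow cylinder was at about (11.2, 1.6) and moved to about (8.4, 0.8).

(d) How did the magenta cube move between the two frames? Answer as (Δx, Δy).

(-2.9, -1.6)

The magenta cube was at about (8.2, 3.2) and moved to about (5.3, 1.6).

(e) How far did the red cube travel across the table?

1.2

The red cube was near (6.7, 2.5) before and (7.0, 3.7) after, so it travelled √(0.3² + 1.2²) ≈ 1.2 units.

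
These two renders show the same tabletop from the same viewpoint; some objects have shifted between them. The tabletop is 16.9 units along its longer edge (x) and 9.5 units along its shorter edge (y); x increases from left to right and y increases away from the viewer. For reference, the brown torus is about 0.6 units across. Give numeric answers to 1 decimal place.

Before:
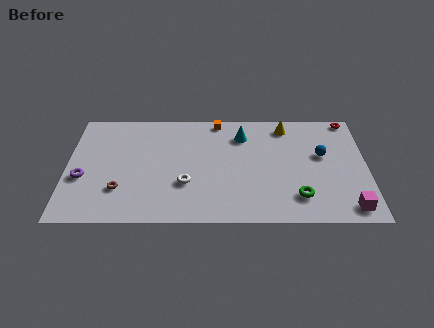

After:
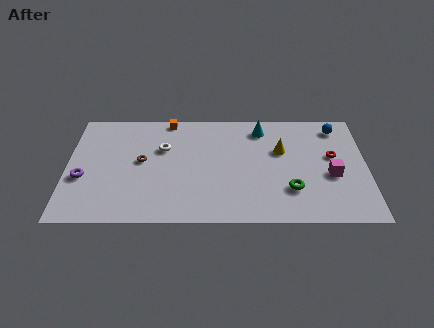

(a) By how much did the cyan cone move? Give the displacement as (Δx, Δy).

(1.1, 0.6)

From the two frames, the cyan cone sits at roughly (9.9, 7.3) before and (11.0, 7.9) after.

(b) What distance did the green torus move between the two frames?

0.7

The green torus moved from about (13.0, 2.1) to (12.6, 2.7), a distance of √(0.4² + 0.6²) ≈ 0.7.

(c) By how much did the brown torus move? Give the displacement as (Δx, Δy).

(1.2, 2.4)

From the two frames, the brown torus sits at roughly (3.0, 2.7) before and (4.2, 5.1) after.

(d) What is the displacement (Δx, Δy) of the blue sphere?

(0.9, 2.4)

From the two frames, the blue sphere sits at roughly (14.4, 5.6) before and (15.3, 8.0) after.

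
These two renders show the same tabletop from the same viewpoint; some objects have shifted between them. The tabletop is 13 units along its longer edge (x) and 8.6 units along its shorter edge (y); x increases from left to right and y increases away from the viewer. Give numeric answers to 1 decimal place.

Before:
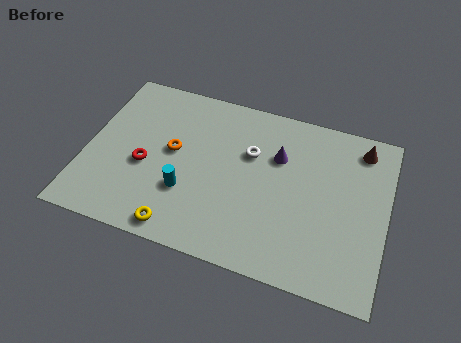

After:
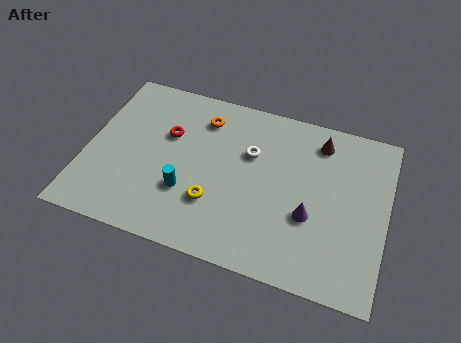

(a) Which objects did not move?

the cyan cylinder and the white torus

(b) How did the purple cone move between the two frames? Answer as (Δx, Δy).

(1.6, -2.6)

The purple cone started near (8.2, 5.8) and ended near (9.8, 3.2).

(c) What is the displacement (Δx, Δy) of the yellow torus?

(1.3, 1.7)

The yellow torus was at about (4.4, 0.9) and moved to about (5.7, 2.6).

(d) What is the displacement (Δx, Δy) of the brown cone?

(-1.8, -0.2)

The brown cone was at about (11.7, 7.3) and moved to about (9.9, 7.1).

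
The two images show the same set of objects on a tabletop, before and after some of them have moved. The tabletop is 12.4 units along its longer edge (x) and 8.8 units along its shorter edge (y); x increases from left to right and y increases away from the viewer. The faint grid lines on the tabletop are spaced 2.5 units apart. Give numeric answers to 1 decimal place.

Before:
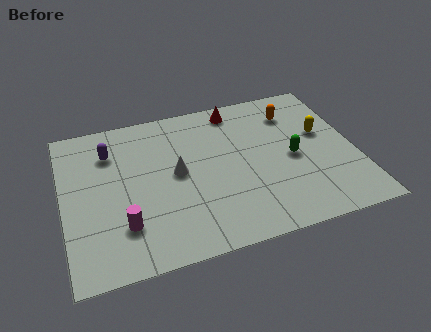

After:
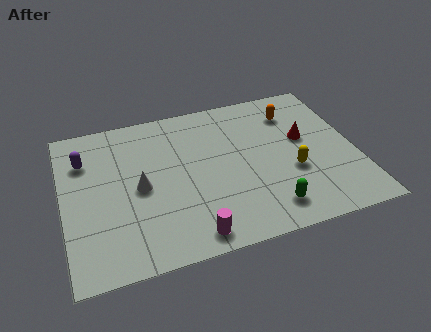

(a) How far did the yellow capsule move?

2.4

From (11.1, 5.2) to (9.6, 3.3), the yellow capsule covered √(1.5² + 1.9²) ≈ 2.4 units.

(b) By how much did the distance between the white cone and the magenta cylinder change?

+0.4

They were about 3.3 units apart before and 3.7 after — 0.4 units further apart.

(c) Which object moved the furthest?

the red cone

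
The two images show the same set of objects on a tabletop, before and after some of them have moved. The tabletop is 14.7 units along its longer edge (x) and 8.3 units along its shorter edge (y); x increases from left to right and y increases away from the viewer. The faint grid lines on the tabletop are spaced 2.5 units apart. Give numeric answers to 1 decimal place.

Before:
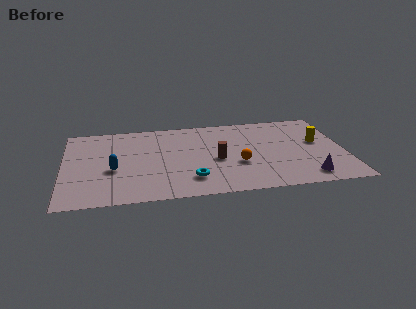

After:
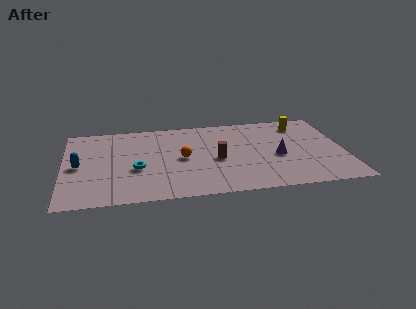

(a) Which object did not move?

the brown cylinder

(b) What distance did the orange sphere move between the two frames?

3.1

The orange sphere was near (9.1, 3.1) before and (6.2, 4.1) after, so it travelled √(2.9² + 1.0²) ≈ 3.1 units.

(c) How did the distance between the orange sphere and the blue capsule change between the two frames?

-1.1

They were about 6.5 units apart before and 5.4 after — 1.1 units closer together.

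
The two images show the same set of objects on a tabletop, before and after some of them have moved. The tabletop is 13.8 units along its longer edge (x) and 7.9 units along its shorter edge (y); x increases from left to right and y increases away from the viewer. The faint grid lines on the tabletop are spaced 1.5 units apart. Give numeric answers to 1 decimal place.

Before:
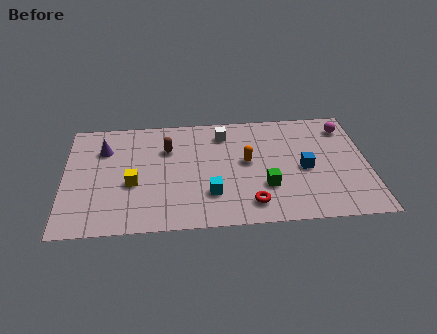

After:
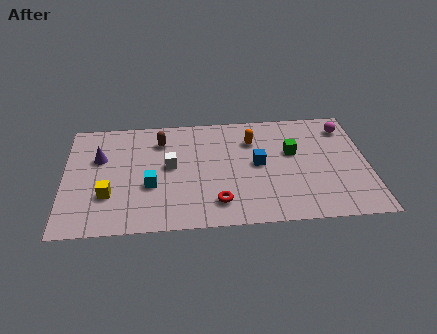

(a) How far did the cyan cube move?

2.8

From (6.6, 2.2) to (3.9, 3.0), the cyan cube covered √(2.7² + 0.8²) ≈ 2.8 units.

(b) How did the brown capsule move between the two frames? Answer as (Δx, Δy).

(-0.3, 0.6)

The brown capsule started near (4.7, 5.5) and ended near (4.4, 6.1).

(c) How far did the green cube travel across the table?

2.6

From (9.1, 2.5) to (10.4, 4.8), the green cube covered √(1.3² + 2.3²) ≈ 2.6 units.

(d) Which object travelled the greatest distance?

the white cube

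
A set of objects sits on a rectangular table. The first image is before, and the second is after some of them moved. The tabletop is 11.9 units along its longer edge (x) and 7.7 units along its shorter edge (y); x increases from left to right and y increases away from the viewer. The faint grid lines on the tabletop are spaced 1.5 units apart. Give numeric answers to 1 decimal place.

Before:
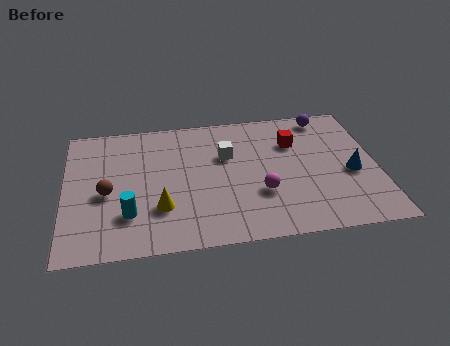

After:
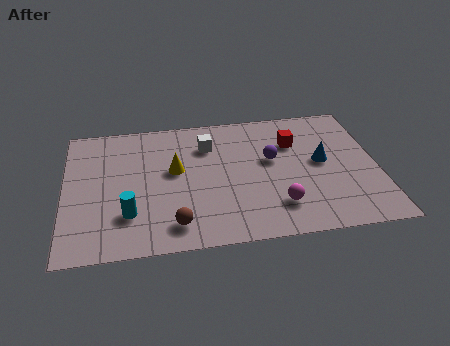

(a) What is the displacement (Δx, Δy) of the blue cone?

(-1.1, 0.8)

The blue cone started near (10.9, 3.3) and ended near (9.8, 4.1).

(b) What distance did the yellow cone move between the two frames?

2.2

The yellow cone moved from about (3.6, 2.3) to (4.2, 4.4), a distance of √(0.6² + 2.1²) ≈ 2.2.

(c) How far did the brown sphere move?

3.3

From (1.6, 3.4) to (4.1, 1.3), the brown sphere covered √(2.5² + 2.1²) ≈ 3.3 units.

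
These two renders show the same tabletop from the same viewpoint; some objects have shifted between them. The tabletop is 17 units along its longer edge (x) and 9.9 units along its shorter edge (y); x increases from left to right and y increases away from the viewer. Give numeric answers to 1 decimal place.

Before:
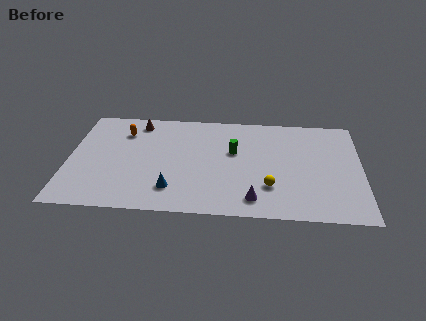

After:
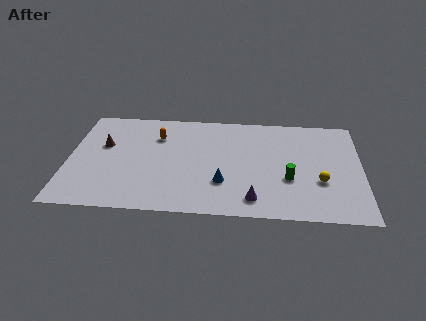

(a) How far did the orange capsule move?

2.0

From (3.1, 7.5) to (5.1, 7.2), the orange capsule covered √(2.0² + 0.3²) ≈ 2.0 units.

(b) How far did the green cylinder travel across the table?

4.0

From (9.6, 6.0) to (12.8, 3.6), the green cylinder covered √(3.2² + 2.4²) ≈ 4.0 units.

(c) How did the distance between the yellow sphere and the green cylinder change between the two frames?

-2.0

The distance was about 3.8 in the first image and 1.8 in the second, so they moved 2.0 units closer together.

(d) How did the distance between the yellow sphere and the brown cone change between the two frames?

+3.2

The distance was about 9.7 in the first image and 12.9 in the second, so they moved 3.2 units further apart.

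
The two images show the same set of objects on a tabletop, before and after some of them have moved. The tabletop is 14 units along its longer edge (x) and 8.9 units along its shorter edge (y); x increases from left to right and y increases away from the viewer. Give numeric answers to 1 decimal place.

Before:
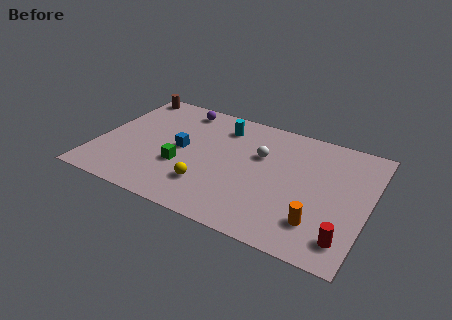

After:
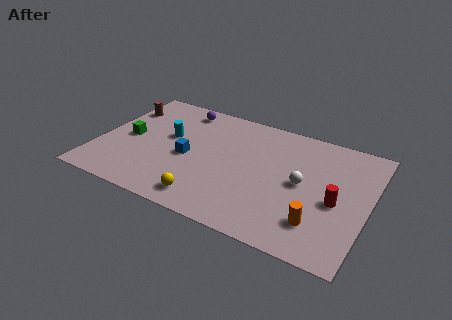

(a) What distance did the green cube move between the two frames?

3.2

The green cube was near (4.5, 3.2) before and (1.5, 4.3) after, so it travelled √(3.0² + 1.1²) ≈ 3.2 units.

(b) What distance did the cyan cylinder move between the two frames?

3.2

The cyan cylinder was near (6.1, 7.1) before and (3.5, 5.2) after, so it travelled √(2.6² + 1.9²) ≈ 3.2 units.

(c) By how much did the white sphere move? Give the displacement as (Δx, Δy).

(2.3, -1.2)

The white sphere was at about (8.3, 5.7) and moved to about (10.6, 4.5).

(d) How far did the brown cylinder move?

1.4

The brown cylinder was near (0.9, 8.0) before and (0.8, 6.6) after, so it travelled √(0.1² + 1.4²) ≈ 1.4 units.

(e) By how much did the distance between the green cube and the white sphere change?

+4.6

The distance was about 4.5 in the first image and 9.1 in the second, so they moved 4.6 units further apart.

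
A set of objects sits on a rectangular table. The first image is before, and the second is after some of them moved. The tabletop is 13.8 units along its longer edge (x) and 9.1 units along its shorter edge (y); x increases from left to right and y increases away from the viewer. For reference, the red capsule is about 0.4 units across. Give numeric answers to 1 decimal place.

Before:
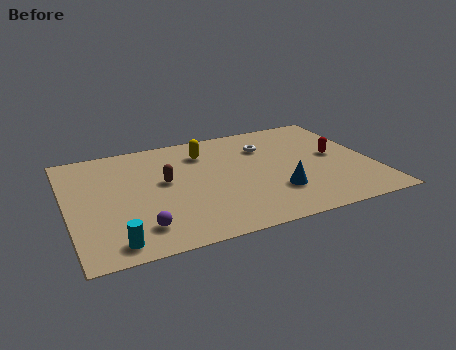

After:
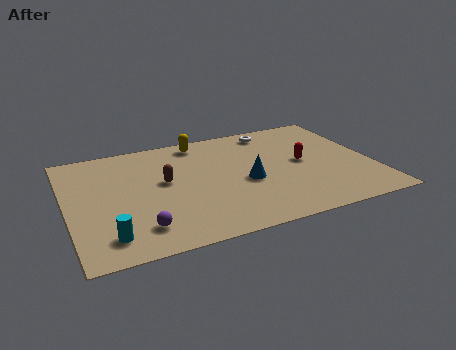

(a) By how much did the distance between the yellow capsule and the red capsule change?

-0.7

They were about 6.2 units apart before and 5.5 after — 0.7 units closer together.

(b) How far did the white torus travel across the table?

1.4

The white torus moved from about (9.2, 6.6) to (9.7, 7.9), a distance of √(0.5² + 1.3²) ≈ 1.4.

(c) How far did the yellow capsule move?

1.0

The yellow capsule moved from about (6.4, 7.0) to (6.3, 8.0), a distance of √(0.1² + 1.0²) ≈ 1.0.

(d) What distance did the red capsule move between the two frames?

1.5

The red capsule was near (12.2, 4.8) before and (10.7, 4.7) after, so it travelled √(1.5² + 0.1²) ≈ 1.5 units.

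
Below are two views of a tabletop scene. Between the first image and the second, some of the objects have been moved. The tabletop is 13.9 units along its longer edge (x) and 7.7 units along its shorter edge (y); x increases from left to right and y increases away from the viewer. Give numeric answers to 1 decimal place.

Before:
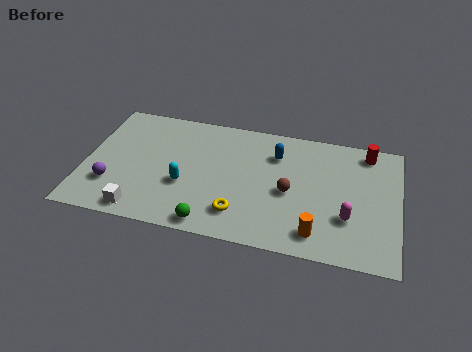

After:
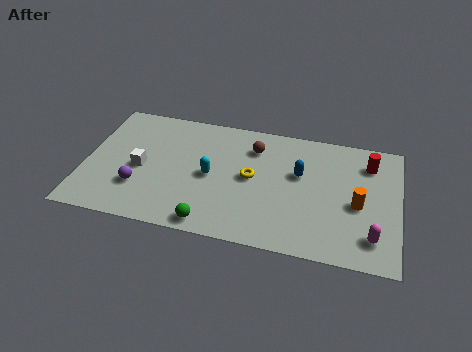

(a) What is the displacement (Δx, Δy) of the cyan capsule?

(1.1, 0.8)

The cyan capsule started near (4.5, 2.9) and ended near (5.6, 3.7).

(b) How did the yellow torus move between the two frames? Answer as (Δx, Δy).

(0.4, 2.3)

From the two frames, the yellow torus sits at roughly (7.0, 1.7) before and (7.4, 4.0) after.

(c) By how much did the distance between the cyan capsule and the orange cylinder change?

+0.4

The distance was about 6.1 in the first image and 6.5 in the second, so they moved 0.4 units further apart.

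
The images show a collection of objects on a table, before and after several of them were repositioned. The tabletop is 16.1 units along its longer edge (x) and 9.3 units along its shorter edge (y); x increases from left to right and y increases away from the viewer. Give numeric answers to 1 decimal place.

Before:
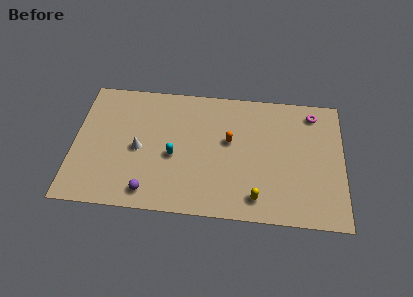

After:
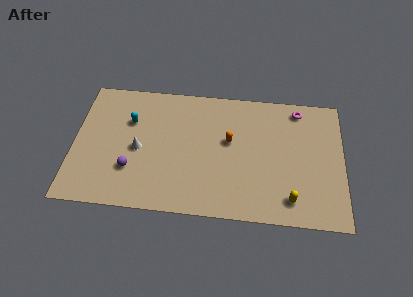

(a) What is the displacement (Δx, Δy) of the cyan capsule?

(-2.7, 2.3)

The cyan capsule was at about (6.0, 4.0) and moved to about (3.3, 6.3).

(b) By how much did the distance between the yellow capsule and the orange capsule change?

+1.0

The distance was about 4.3 in the first image and 5.3 in the second, so they moved 1.0 units further apart.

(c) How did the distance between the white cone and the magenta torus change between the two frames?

-0.8

Before: roughly 11.0 units apart; after: 10.2. That's 0.8 units closer together.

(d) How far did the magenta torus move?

0.9

The magenta torus was near (14.3, 7.9) before and (13.4, 8.1) after, so it travelled √(0.9² + 0.2²) ≈ 0.9 units.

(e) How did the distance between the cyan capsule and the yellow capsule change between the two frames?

+5.2

Before: roughly 5.6 units apart; after: 10.8. That's 5.2 units further apart.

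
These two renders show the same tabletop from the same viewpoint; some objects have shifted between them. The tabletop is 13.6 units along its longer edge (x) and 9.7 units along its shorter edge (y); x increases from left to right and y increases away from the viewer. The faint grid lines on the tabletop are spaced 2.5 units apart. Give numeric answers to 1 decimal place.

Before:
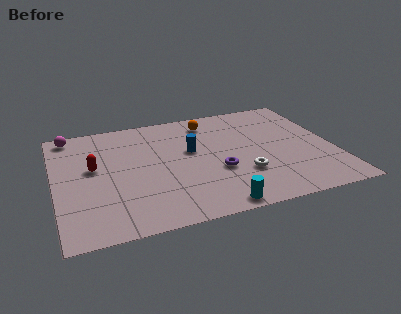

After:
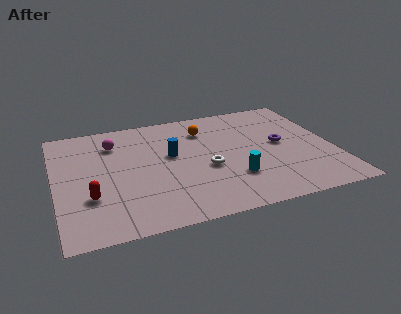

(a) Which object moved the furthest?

the purple torus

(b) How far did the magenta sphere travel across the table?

2.5

From (0.9, 8.7) to (3.0, 7.4), the magenta sphere covered √(2.1² + 1.3²) ≈ 2.5 units.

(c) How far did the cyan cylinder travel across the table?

2.3

From (7.4, 0.8) to (8.5, 2.8), the cyan cylinder covered √(1.1² + 2.0²) ≈ 2.3 units.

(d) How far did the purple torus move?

3.6

The purple torus moved from about (7.8, 3.6) to (11.1, 5.1), a distance of √(3.3² + 1.5²) ≈ 3.6.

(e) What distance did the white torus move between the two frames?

2.0

The white torus was near (9.0, 3.0) before and (7.3, 4.0) after, so it travelled √(1.7² + 1.0²) ≈ 2.0 units.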